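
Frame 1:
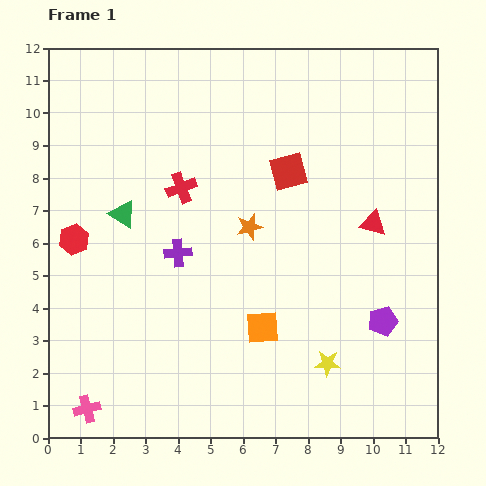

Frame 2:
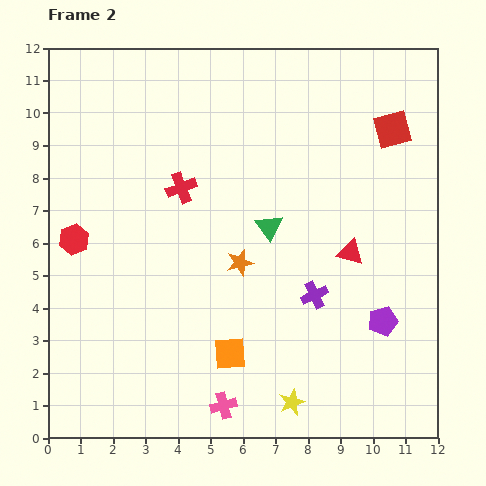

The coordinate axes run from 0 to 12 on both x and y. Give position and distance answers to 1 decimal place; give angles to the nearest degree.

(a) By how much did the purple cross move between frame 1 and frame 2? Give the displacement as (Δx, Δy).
(4.2, -1.3)

The purple cross was at (4.0, 5.7) in frame 1 and (8.2, 4.4) in frame 2.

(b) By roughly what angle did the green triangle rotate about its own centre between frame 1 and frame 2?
22° clockwise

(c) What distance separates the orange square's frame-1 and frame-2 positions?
1.3

The orange square moved from (6.6, 3.4) to (5.6, 2.6), a distance of √(1.0² + 0.8²) ≈ 1.3.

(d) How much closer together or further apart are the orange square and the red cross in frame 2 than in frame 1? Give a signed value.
+0.3

Distance in frame 1: 5.0. Distance in frame 2: 5.3.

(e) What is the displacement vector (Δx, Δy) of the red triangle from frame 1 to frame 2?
(-0.7, -0.9)

The red triangle was at (10.0, 6.6) in frame 1 and (9.3, 5.7) in frame 2.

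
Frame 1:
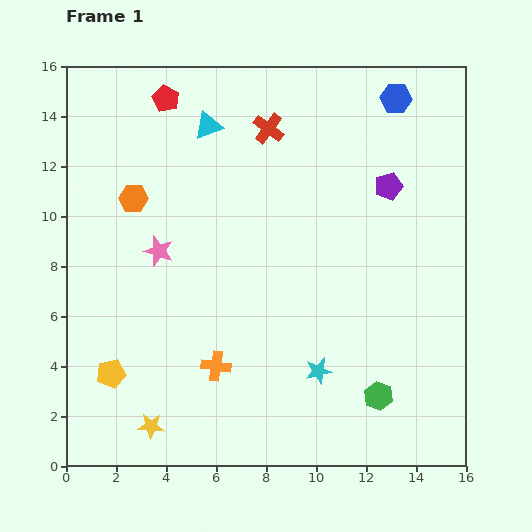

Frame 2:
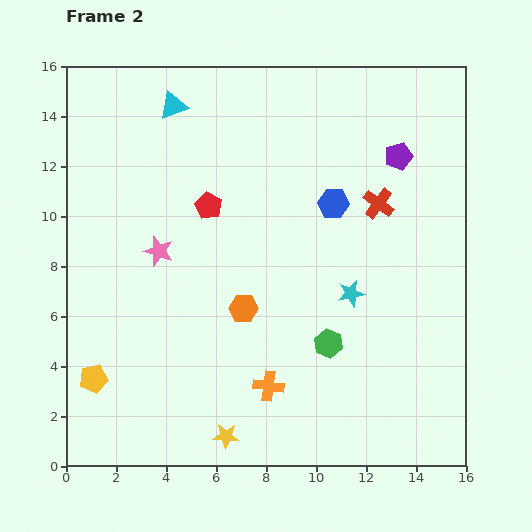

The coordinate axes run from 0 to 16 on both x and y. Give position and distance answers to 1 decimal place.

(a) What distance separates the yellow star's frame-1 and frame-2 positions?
3.0

The yellow star moved from (3.4, 1.6) to (6.4, 1.2), a distance of √(3.0² + 0.4²) ≈ 3.0.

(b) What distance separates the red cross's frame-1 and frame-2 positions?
5.3

The red cross moved from (8.1, 13.5) to (12.5, 10.5), a distance of √(4.4² + 3.0²) ≈ 5.3.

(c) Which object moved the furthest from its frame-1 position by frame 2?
the orange hexagon

(moved 6.2; next 5.3)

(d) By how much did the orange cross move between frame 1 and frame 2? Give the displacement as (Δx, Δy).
(2.1, -0.8)

The orange cross was at (6.0, 4.0) in frame 1 and (8.1, 3.2) in frame 2.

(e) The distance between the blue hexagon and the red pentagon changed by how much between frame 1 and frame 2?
-4.2

Distance in frame 1: 9.2. Distance in frame 2: 5.0.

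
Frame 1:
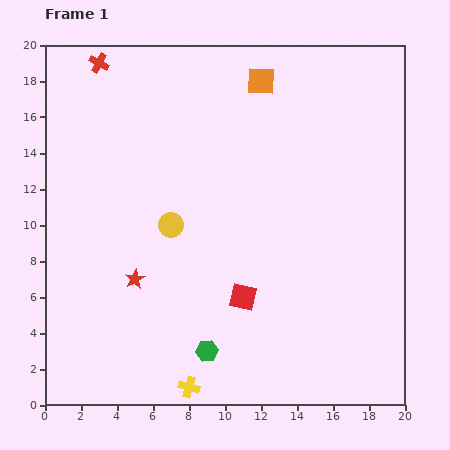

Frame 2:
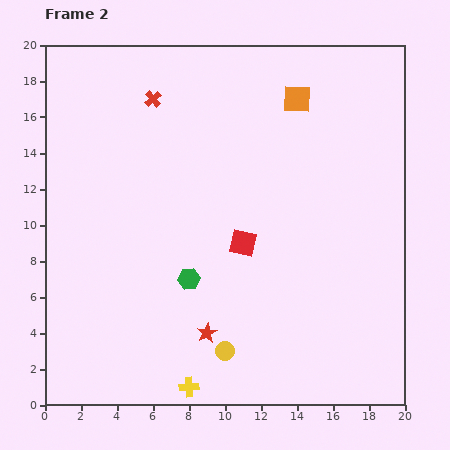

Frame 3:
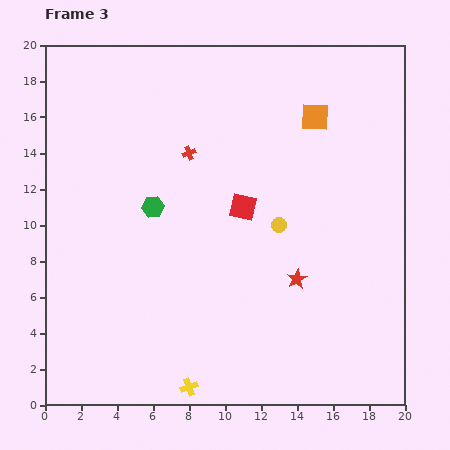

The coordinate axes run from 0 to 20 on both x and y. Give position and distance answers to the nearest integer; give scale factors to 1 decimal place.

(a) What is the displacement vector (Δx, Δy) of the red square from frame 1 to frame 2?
(0, 3)

The red square was at (11, 6) in frame 1 and (11, 9) in frame 2.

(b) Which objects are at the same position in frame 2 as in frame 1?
the yellow cross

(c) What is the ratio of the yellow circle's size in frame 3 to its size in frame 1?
0.6×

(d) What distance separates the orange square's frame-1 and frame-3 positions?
4

The orange square moved from (12, 18) to (15, 16), a distance of √(3² + 2²) ≈ 4.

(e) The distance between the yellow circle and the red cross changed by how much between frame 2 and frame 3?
-9

Distance in frame 2: 15. Distance in frame 3: 6.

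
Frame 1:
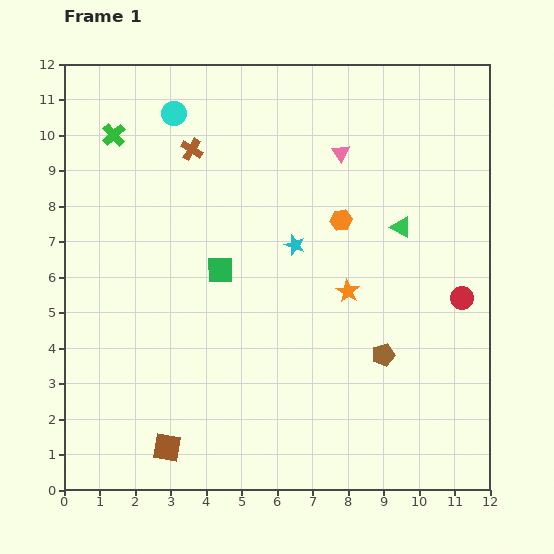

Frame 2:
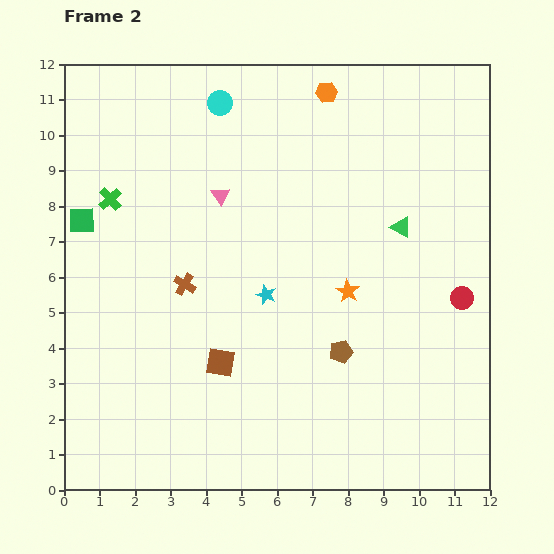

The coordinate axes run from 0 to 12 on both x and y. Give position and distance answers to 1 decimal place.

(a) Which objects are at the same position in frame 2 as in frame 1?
the green triangle, the orange star, the red circle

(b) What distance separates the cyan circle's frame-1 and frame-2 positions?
1.3

The cyan circle moved from (3.1, 10.6) to (4.4, 10.9), a distance of √(1.3² + 0.3²) ≈ 1.3.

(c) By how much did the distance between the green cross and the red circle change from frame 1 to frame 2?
-0.5

Distance in frame 1: 10.8. Distance in frame 2: 10.3.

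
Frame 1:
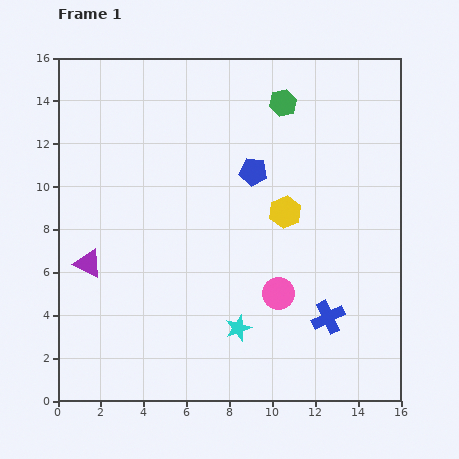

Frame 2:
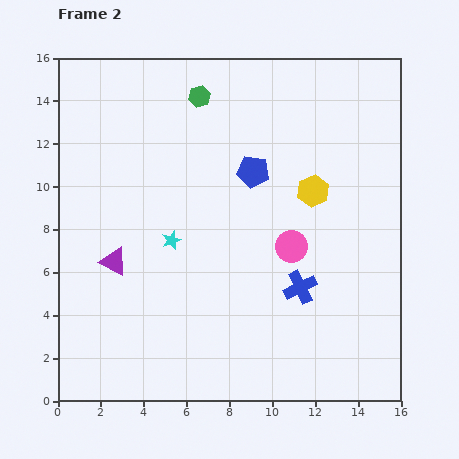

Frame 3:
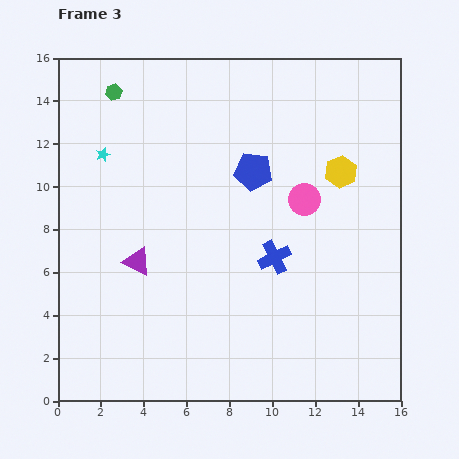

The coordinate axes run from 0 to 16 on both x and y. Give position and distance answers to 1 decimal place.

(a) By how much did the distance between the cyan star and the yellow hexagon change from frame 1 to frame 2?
+1.2

Distance in frame 1: 5.8. Distance in frame 2: 7.0.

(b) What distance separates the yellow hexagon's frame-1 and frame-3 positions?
3.2

The yellow hexagon moved from (10.6, 8.8) to (13.2, 10.7), a distance of √(2.6² + 1.9²) ≈ 3.2.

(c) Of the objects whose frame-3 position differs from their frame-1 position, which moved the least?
the purple triangle

(moved 2.3)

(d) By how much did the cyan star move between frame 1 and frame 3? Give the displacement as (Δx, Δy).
(-6.3, 8.1)

The cyan star was at (8.4, 3.4) in frame 1 and (2.1, 11.5) in frame 3.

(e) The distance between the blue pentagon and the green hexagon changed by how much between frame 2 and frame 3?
+3.2

Distance in frame 2: 4.3. Distance in frame 3: 7.5.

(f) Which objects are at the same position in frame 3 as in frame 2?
the blue pentagon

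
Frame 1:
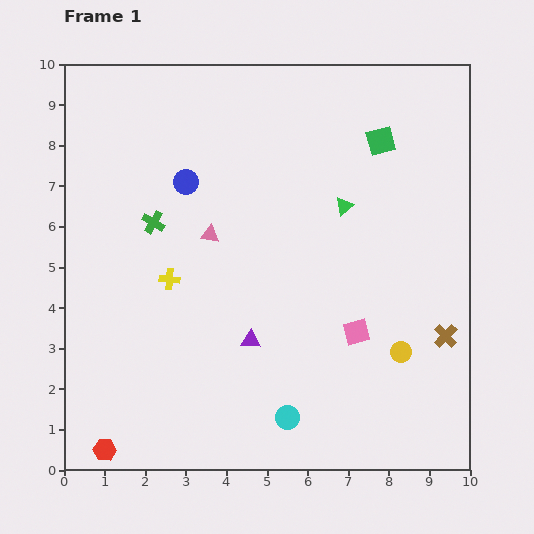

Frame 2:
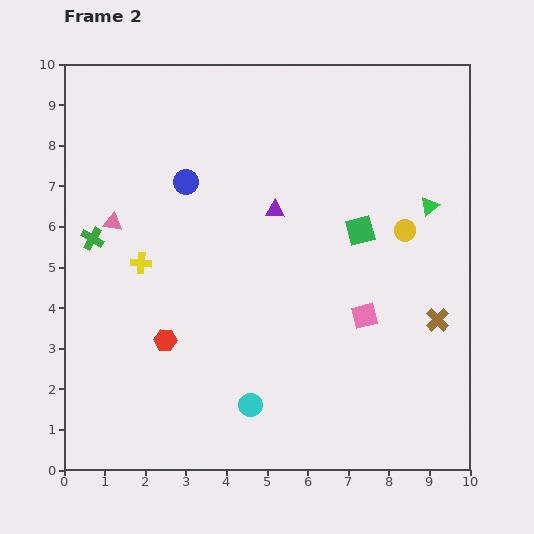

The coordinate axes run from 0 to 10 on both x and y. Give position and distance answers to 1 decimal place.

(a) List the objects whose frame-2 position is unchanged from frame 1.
the blue circle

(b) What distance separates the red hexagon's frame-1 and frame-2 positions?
3.1

The red hexagon moved from (1.0, 0.5) to (2.5, 3.2), a distance of √(1.5² + 2.7²) ≈ 3.1.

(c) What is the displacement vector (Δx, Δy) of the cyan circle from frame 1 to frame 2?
(-0.9, 0.3)

The cyan circle was at (5.5, 1.3) in frame 1 and (4.6, 1.6) in frame 2.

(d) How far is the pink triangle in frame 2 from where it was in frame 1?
2.4

The pink triangle moved from (3.6, 5.8) to (1.2, 6.1), a distance of √(2.4² + 0.3²) ≈ 2.4.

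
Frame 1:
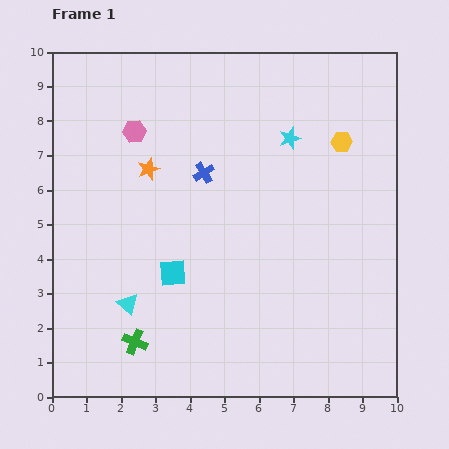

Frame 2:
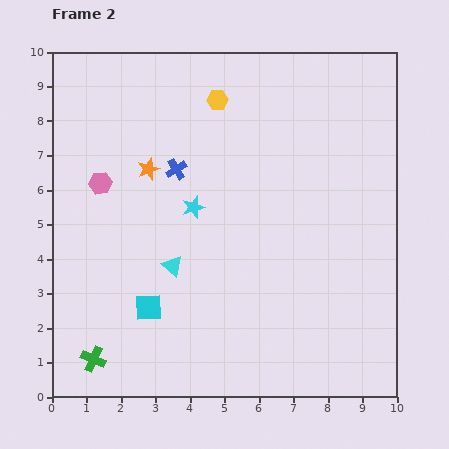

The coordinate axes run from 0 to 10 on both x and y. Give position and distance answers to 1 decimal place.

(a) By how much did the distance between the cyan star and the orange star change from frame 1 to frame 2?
-2.5

Distance in frame 1: 4.2. Distance in frame 2: 1.7.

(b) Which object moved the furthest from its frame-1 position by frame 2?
the yellow hexagon

(moved 3.8; next 3.4)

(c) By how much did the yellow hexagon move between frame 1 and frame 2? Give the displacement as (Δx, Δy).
(-3.6, 1.2)

The yellow hexagon was at (8.4, 7.4) in frame 1 and (4.8, 8.6) in frame 2.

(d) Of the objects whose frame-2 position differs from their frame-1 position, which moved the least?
the blue cross

(moved 0.8)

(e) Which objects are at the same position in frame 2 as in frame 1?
the orange star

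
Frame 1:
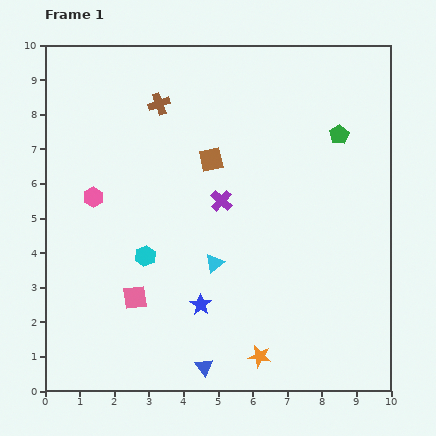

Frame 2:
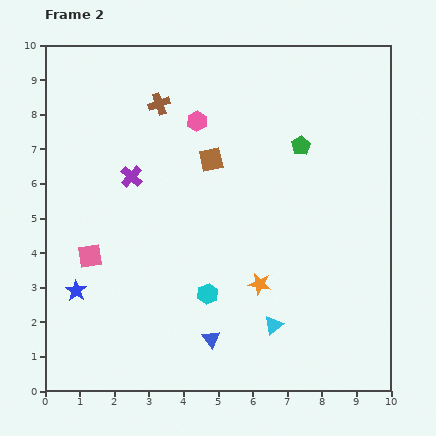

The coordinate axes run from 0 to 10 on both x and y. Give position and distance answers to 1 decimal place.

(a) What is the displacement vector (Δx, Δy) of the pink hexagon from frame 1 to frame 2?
(3.0, 2.2)

The pink hexagon was at (1.4, 5.6) in frame 1 and (4.4, 7.8) in frame 2.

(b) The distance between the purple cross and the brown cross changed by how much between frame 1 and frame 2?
-1.1

Distance in frame 1: 3.3. Distance in frame 2: 2.2.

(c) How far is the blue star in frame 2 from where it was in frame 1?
3.6

The blue star moved from (4.5, 2.5) to (0.9, 2.9), a distance of √(3.6² + 0.4²) ≈ 3.6.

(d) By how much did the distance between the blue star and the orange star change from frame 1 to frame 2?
+3.0

Distance in frame 1: 2.3. Distance in frame 2: 5.3.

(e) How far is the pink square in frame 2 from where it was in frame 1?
1.8

The pink square moved from (2.6, 2.7) to (1.3, 3.9), a distance of √(1.3² + 1.2²) ≈ 1.8.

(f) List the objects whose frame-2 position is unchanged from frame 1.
the brown square, the brown cross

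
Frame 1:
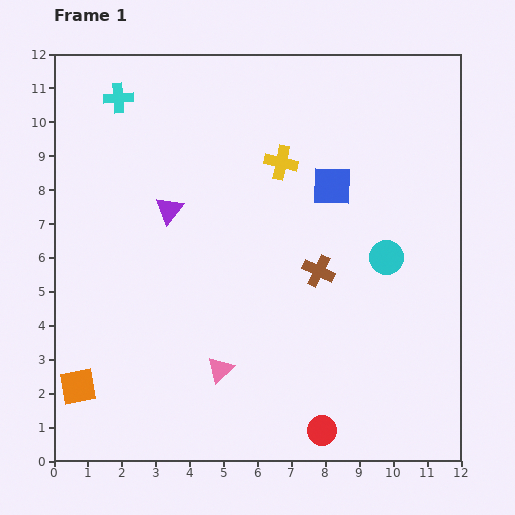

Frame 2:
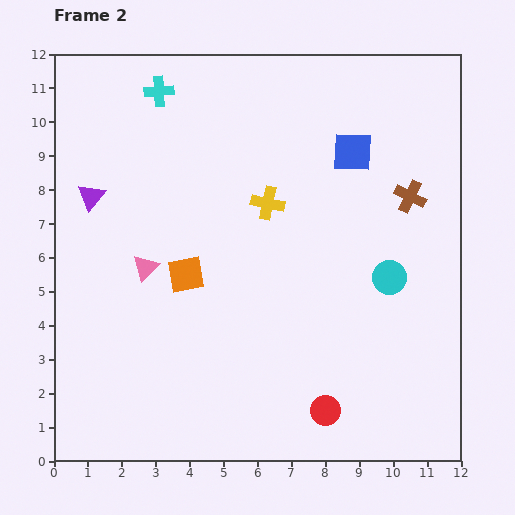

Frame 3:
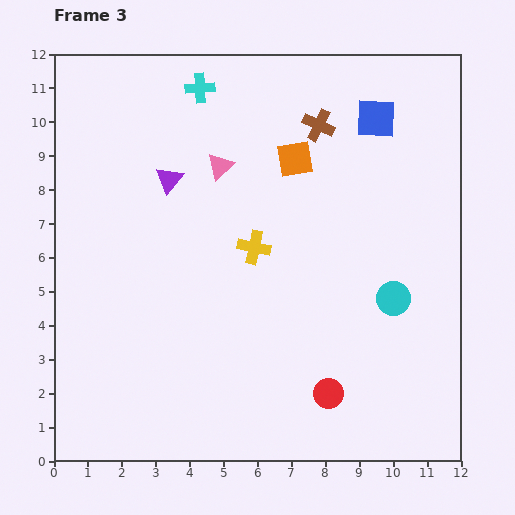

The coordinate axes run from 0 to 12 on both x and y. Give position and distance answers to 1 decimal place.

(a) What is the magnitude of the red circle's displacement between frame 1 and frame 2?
0.6

The red circle moved from (7.9, 0.9) to (8.0, 1.5), a distance of √(0.1² + 0.6²) ≈ 0.6.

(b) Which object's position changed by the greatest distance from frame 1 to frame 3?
the orange square

(moved 9.3; next 6.0)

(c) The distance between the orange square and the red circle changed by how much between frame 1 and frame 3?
-0.3

Distance in frame 1: 7.3. Distance in frame 3: 7.0.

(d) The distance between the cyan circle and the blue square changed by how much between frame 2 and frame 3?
+1.4

Distance in frame 2: 3.9. Distance in frame 3: 5.3.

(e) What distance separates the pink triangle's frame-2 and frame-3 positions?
3.7

The pink triangle moved from (2.7, 5.7) to (4.9, 8.7), a distance of √(2.2² + 3.0²) ≈ 3.7.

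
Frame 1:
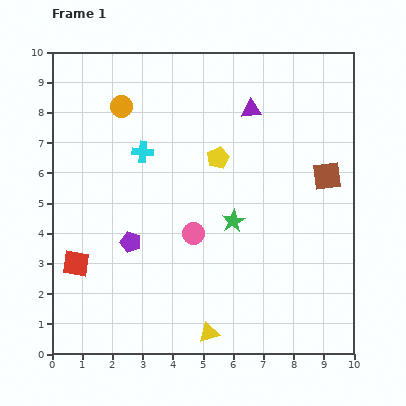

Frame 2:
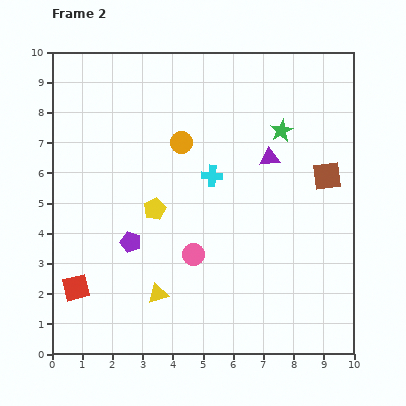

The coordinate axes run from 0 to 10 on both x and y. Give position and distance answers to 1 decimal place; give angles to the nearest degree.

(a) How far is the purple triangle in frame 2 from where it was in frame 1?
1.7

The purple triangle moved from (6.6, 8.1) to (7.2, 6.5), a distance of √(0.6² + 1.6²) ≈ 1.7.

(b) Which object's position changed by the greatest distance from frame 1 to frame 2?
the green star

(moved 3.4; next 2.7)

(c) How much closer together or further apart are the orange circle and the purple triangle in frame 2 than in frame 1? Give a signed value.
-1.4

Distance in frame 1: 4.3. Distance in frame 2: 2.9.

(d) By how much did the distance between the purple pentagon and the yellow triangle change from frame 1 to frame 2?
-2.1

Distance in frame 1: 4.0. Distance in frame 2: 1.9.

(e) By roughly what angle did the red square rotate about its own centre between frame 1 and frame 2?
22° counter-clockwise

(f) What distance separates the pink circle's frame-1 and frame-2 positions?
0.7

The pink circle moved from (4.7, 4.0) to (4.7, 3.3), a distance of √(0.0² + 0.7²) ≈ 0.7.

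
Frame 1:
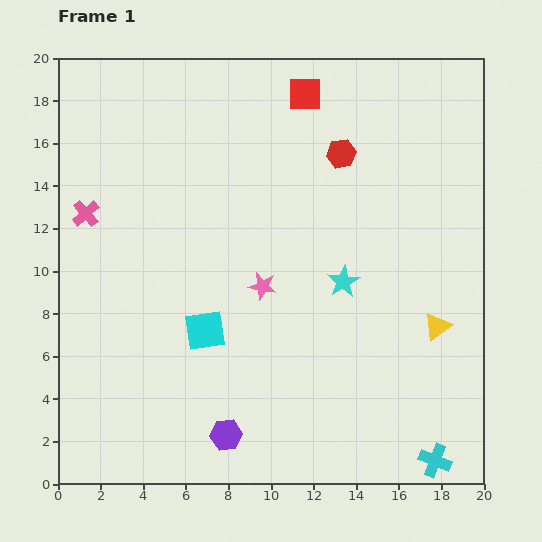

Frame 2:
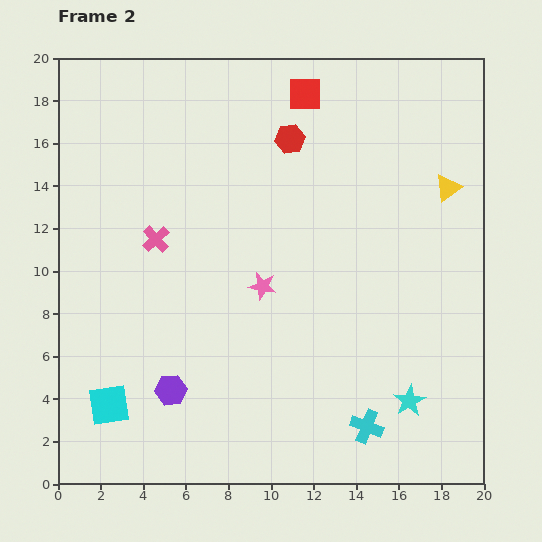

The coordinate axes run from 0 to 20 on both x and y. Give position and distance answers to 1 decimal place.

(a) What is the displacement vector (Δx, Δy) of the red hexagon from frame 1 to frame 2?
(-2.4, 0.7)

The red hexagon was at (13.3, 15.5) in frame 1 and (10.9, 16.2) in frame 2.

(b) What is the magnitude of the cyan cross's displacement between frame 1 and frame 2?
3.6

The cyan cross moved from (17.7, 1.1) to (14.5, 2.7), a distance of √(3.2² + 1.6²) ≈ 3.6.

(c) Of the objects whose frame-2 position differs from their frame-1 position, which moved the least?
the red hexagon

(moved 2.5)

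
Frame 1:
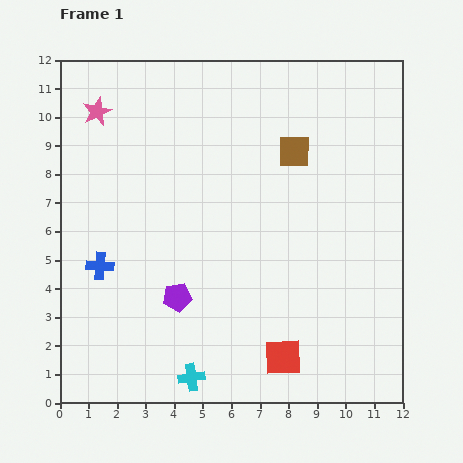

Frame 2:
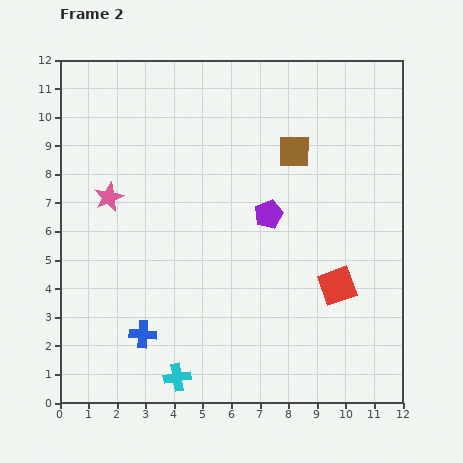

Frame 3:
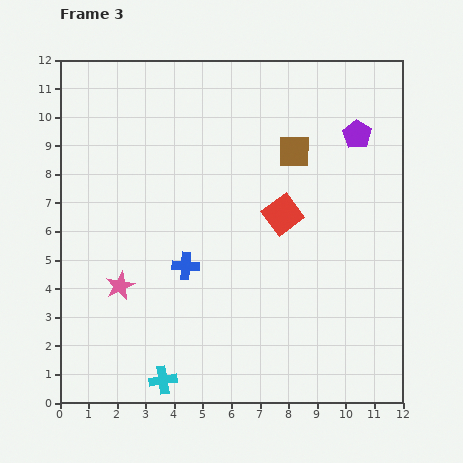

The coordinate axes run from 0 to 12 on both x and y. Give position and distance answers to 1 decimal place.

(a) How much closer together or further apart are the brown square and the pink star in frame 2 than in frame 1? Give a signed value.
-0.3

Distance in frame 1: 7.0. Distance in frame 2: 6.7.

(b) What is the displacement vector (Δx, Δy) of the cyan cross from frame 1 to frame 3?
(-1.0, -0.1)

The cyan cross was at (4.6, 0.9) in frame 1 and (3.6, 0.8) in frame 3.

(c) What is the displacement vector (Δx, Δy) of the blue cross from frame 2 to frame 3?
(1.5, 2.4)

The blue cross was at (2.9, 2.4) in frame 2 and (4.4, 4.8) in frame 3.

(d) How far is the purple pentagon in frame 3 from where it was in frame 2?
4.2

The purple pentagon moved from (7.3, 6.6) to (10.4, 9.4), a distance of √(3.1² + 2.8²) ≈ 4.2.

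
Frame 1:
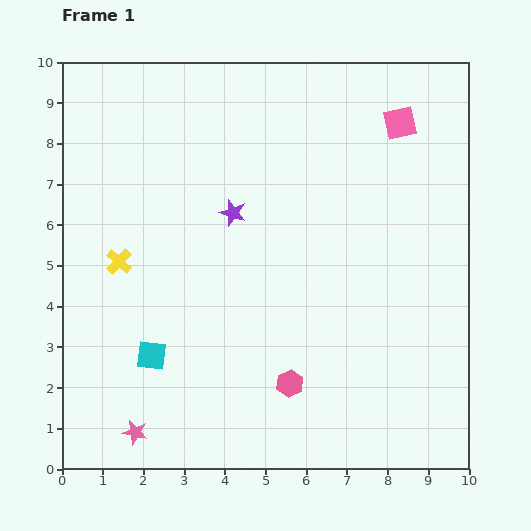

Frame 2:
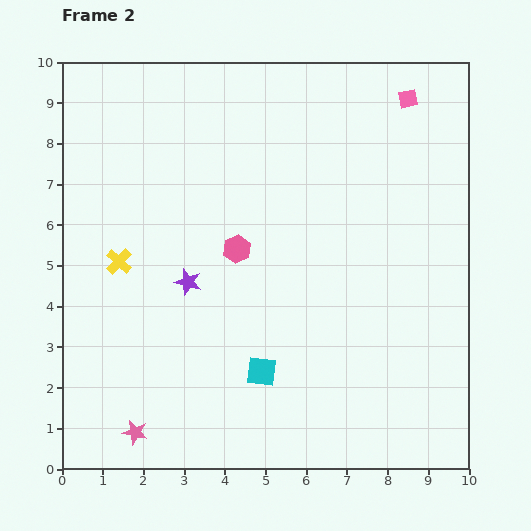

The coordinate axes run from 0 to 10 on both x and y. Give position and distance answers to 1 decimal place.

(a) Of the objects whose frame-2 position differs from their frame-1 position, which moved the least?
the pink square

(moved 0.6)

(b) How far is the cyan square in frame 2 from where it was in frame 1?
2.7

The cyan square moved from (2.2, 2.8) to (4.9, 2.4), a distance of √(2.7² + 0.4²) ≈ 2.7.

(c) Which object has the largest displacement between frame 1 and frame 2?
the pink hexagon

(moved 3.5; next 2.7)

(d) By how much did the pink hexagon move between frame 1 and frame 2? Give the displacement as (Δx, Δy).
(-1.3, 3.3)

The pink hexagon was at (5.6, 2.1) in frame 1 and (4.3, 5.4) in frame 2.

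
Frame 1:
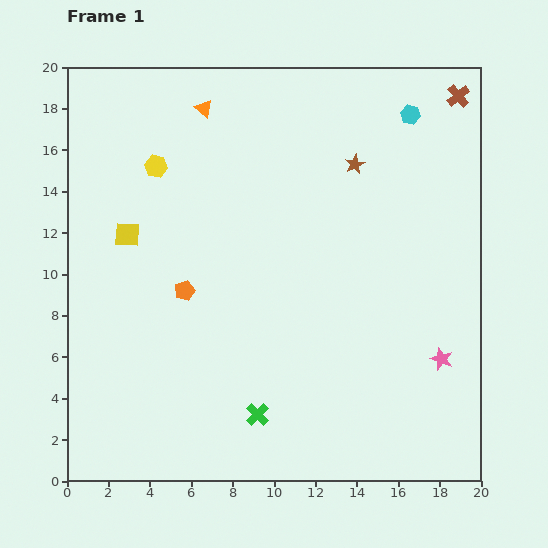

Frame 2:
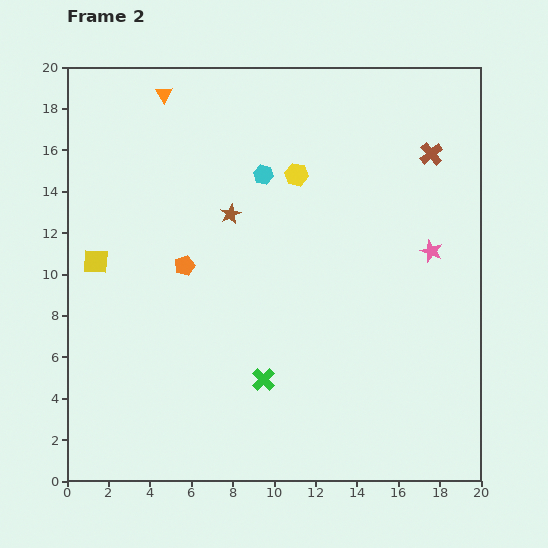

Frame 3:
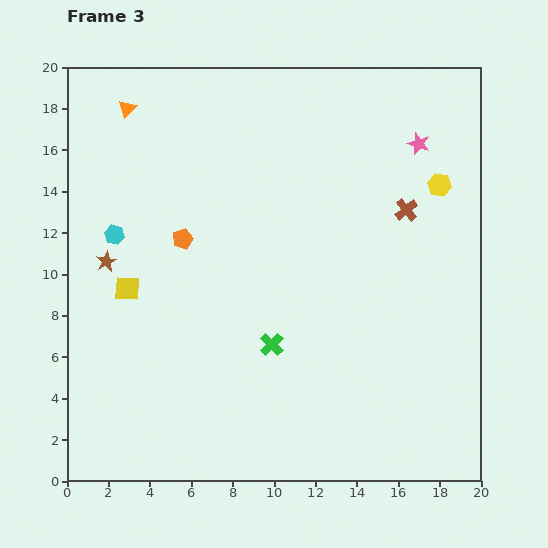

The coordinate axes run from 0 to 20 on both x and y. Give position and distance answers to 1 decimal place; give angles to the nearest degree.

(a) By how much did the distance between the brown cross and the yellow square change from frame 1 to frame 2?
-0.3

Distance in frame 1: 17.3. Distance in frame 2: 17.0.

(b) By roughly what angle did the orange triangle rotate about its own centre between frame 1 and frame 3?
36° clockwise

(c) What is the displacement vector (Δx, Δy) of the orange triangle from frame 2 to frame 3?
(-1.8, -0.7)

The orange triangle was at (4.7, 18.7) in frame 2 and (2.9, 18.0) in frame 3.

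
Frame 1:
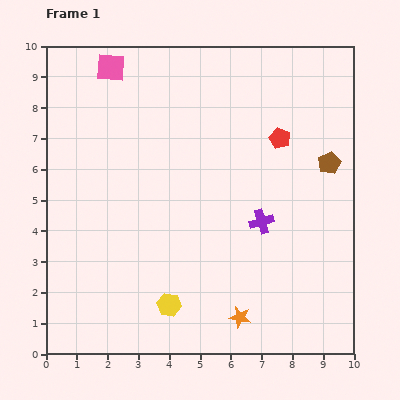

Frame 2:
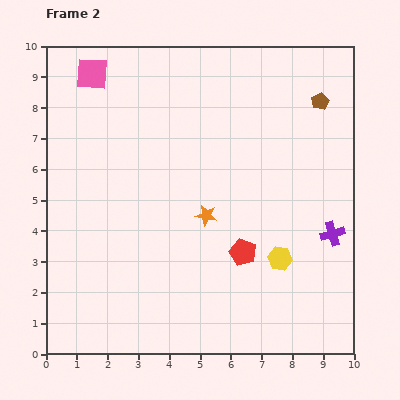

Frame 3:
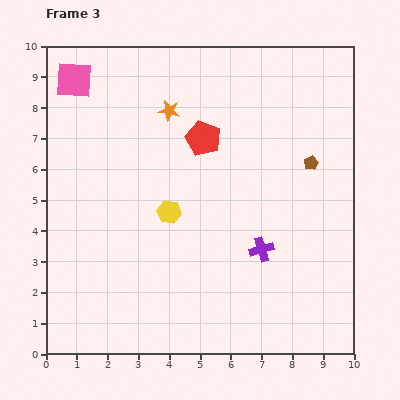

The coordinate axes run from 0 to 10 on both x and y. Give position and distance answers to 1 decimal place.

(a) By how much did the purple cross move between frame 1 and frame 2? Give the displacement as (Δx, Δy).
(2.3, -0.4)

The purple cross was at (7.0, 4.3) in frame 1 and (9.3, 3.9) in frame 2.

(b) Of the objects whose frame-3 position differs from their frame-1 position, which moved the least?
the brown pentagon

(moved 0.6)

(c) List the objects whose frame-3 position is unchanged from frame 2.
none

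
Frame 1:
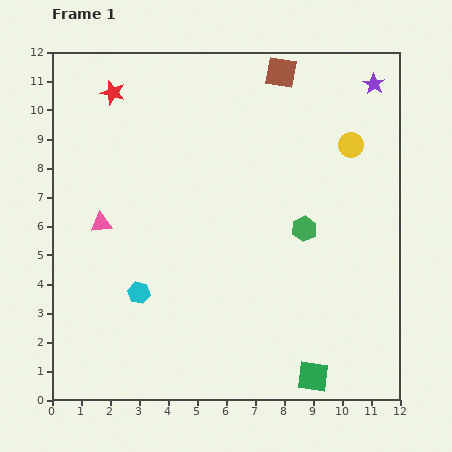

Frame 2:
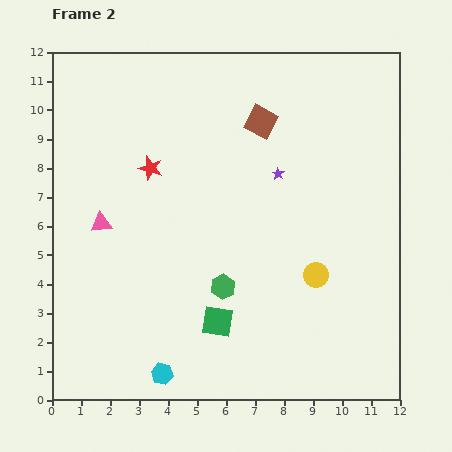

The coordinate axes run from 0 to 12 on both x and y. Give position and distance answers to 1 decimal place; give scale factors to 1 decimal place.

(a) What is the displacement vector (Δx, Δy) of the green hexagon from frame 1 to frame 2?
(-2.8, -2.0)

The green hexagon was at (8.7, 5.9) in frame 1 and (5.9, 3.9) in frame 2.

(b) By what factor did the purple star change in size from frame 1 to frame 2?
0.6×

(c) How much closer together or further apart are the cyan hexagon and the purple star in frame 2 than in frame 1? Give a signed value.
-2.8

Distance in frame 1: 10.8. Distance in frame 2: 8.0.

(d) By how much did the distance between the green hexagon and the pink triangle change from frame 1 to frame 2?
-2.3

Distance in frame 1: 7.0. Distance in frame 2: 4.7.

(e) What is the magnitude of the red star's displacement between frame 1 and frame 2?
2.9

The red star moved from (2.1, 10.6) to (3.4, 8.0), a distance of √(1.3² + 2.6²) ≈ 2.9.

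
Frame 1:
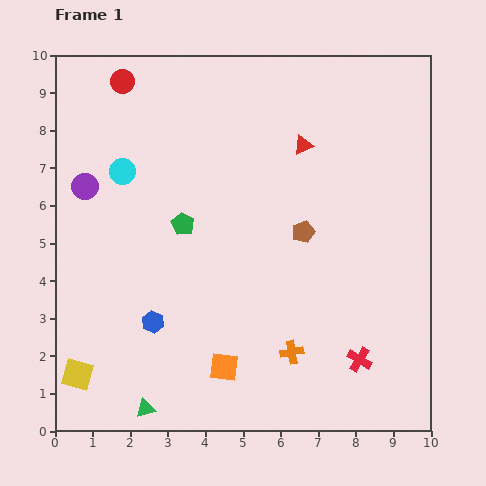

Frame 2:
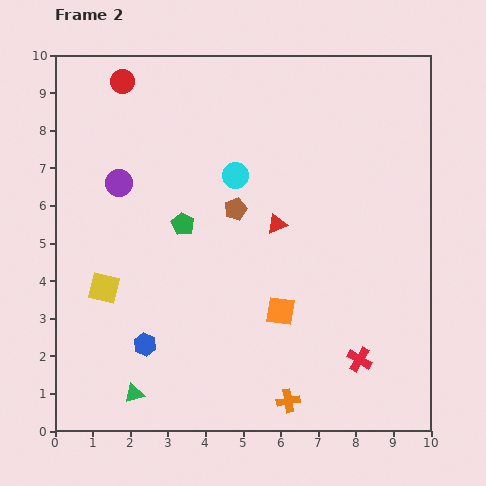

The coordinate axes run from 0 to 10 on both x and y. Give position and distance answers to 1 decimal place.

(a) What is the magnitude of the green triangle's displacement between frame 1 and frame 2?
0.5

The green triangle moved from (2.4, 0.6) to (2.1, 1.0), a distance of √(0.3² + 0.4²) ≈ 0.5.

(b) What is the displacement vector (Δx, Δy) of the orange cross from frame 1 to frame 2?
(-0.1, -1.3)

The orange cross was at (6.3, 2.1) in frame 1 and (6.2, 0.8) in frame 2.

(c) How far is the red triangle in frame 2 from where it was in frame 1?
2.2

The red triangle moved from (6.6, 7.6) to (5.9, 5.5), a distance of √(0.7² + 2.1²) ≈ 2.2.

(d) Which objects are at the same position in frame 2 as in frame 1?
the red circle, the red cross, the green pentagon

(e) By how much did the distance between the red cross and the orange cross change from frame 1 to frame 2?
+0.4

Distance in frame 1: 1.8. Distance in frame 2: 2.2.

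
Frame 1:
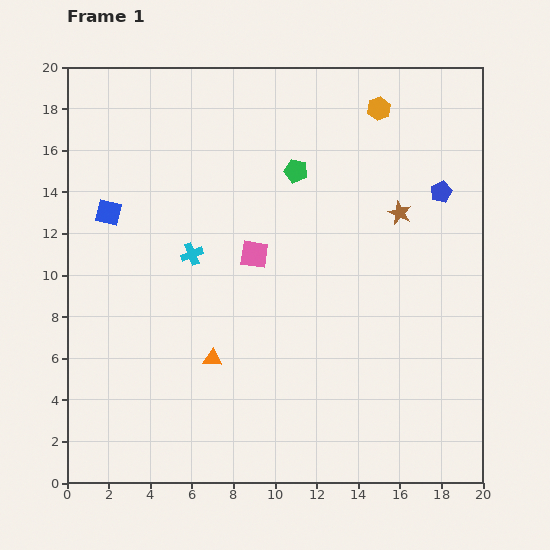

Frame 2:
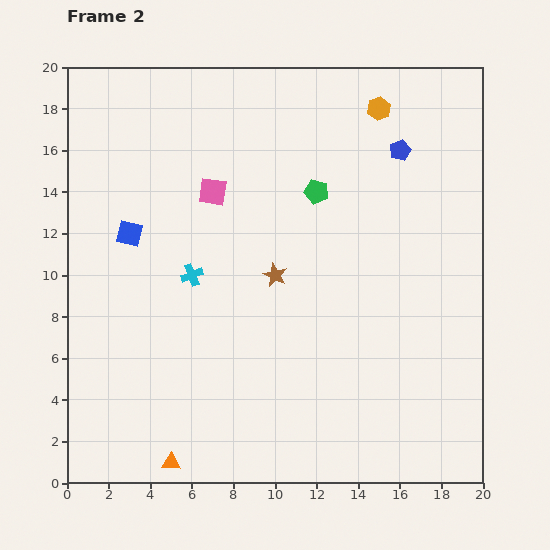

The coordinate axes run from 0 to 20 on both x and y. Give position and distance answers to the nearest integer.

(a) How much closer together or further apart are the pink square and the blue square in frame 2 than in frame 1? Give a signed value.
-3

Distance in frame 1: 7. Distance in frame 2: 4.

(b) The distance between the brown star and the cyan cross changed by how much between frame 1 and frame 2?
-6

Distance in frame 1: 10. Distance in frame 2: 4.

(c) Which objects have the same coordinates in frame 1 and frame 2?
the orange hexagon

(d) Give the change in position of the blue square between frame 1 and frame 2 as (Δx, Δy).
(1, -1)

The blue square was at (2, 13) in frame 1 and (3, 12) in frame 2.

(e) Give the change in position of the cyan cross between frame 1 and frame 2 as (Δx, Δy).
(0, -1)

The cyan cross was at (6, 11) in frame 1 and (6, 10) in frame 2.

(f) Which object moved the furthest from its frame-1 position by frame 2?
the brown star

(moved 7; next 5)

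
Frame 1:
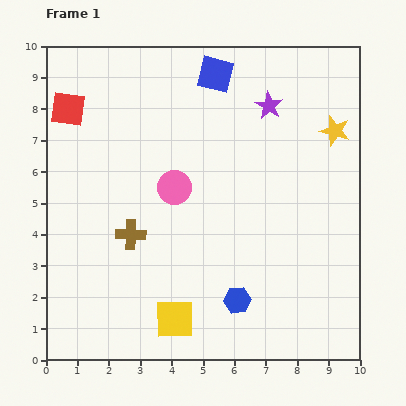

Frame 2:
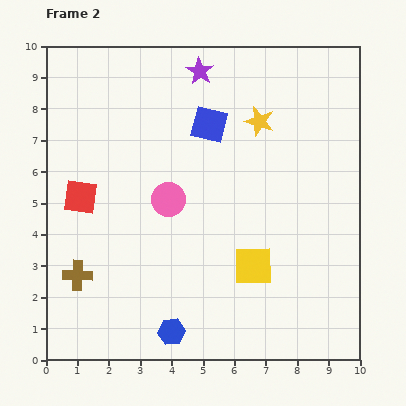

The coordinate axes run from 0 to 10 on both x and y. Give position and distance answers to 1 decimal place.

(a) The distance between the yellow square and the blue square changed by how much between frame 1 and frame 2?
-3.2

Distance in frame 1: 7.9. Distance in frame 2: 4.7.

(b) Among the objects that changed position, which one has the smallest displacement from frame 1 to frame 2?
the pink circle

(moved 0.4)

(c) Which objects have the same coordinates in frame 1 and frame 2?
none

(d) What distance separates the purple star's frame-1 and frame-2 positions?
2.5

The purple star moved from (7.1, 8.1) to (4.9, 9.2), a distance of √(2.2² + 1.1²) ≈ 2.5.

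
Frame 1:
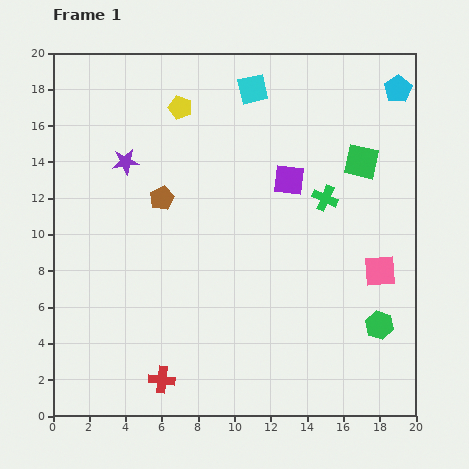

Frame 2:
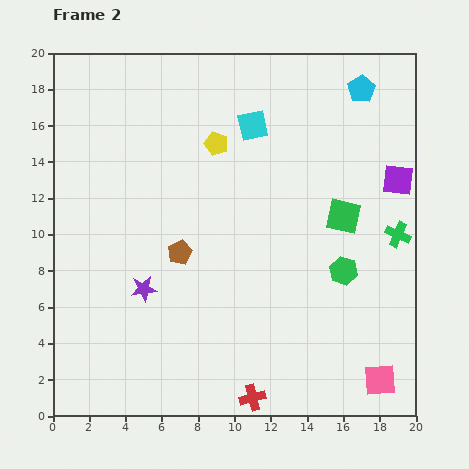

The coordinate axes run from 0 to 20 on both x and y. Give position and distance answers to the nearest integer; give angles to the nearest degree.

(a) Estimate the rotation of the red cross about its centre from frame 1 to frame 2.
20° counter-clockwise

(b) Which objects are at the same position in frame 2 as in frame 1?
none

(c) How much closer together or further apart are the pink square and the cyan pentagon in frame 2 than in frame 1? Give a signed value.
+6

Distance in frame 1: 10. Distance in frame 2: 16.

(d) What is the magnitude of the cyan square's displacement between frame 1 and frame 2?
2

The cyan square moved from (11, 18) to (11, 16), a distance of √(0² + 2²) ≈ 2.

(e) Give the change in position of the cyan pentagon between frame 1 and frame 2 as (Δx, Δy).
(-2, 0)

The cyan pentagon was at (19, 18) in frame 1 and (17, 18) in frame 2.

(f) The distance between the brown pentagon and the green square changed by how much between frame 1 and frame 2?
-2

Distance in frame 1: 11. Distance in frame 2: 9.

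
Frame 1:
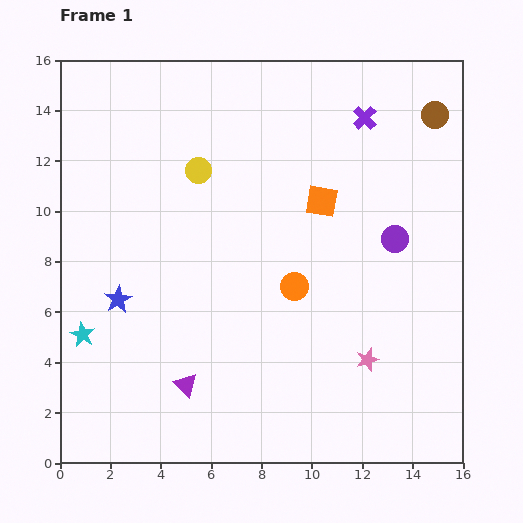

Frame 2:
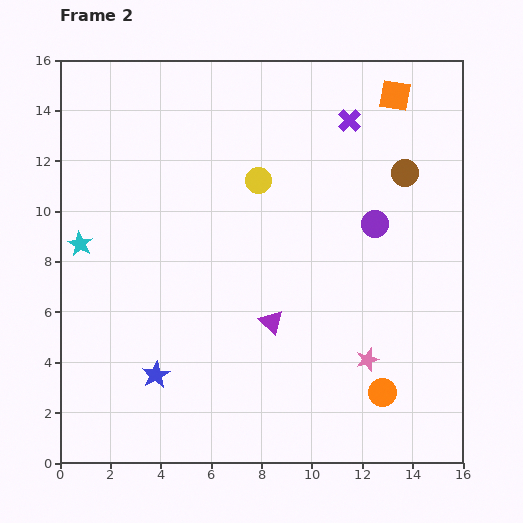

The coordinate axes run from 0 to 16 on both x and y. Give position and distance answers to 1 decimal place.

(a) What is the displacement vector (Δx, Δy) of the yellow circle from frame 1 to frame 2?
(2.4, -0.4)

The yellow circle was at (5.5, 11.6) in frame 1 and (7.9, 11.2) in frame 2.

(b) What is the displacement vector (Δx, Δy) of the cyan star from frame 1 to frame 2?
(-0.1, 3.6)

The cyan star was at (0.9, 5.1) in frame 1 and (0.8, 8.7) in frame 2.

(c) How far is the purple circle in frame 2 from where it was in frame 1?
1.0

The purple circle moved from (13.3, 8.9) to (12.5, 9.5), a distance of √(0.8² + 0.6²) ≈ 1.0.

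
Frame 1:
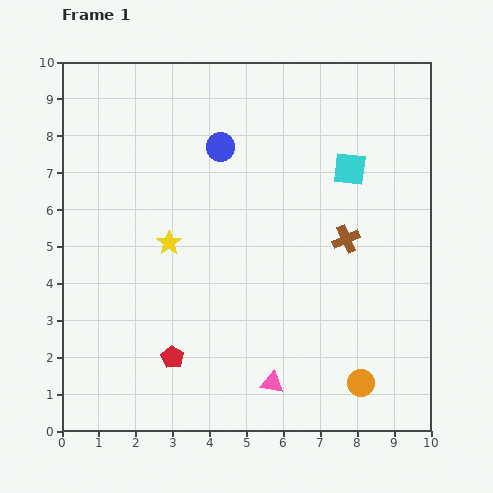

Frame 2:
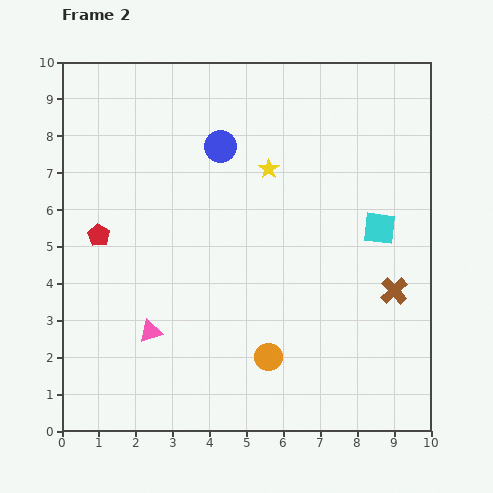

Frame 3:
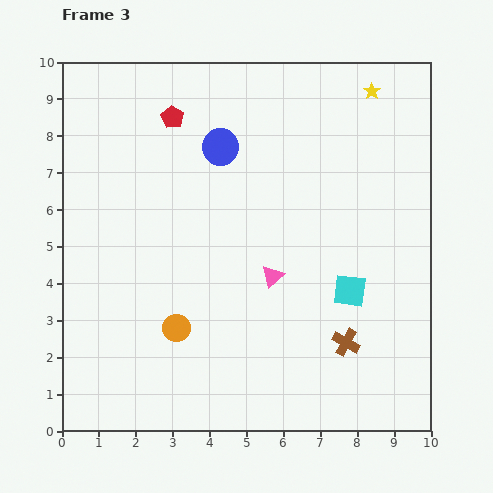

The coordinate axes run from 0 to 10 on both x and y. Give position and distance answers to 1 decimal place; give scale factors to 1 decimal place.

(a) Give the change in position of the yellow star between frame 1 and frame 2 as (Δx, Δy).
(2.7, 2.0)

The yellow star was at (2.9, 5.1) in frame 1 and (5.6, 7.1) in frame 2.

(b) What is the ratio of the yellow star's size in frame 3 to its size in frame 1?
0.7×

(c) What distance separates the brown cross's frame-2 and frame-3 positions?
1.9

The brown cross moved from (9.0, 3.8) to (7.7, 2.4), a distance of √(1.3² + 1.4²) ≈ 1.9.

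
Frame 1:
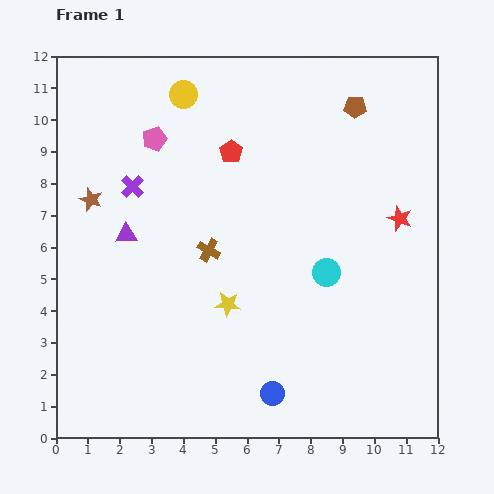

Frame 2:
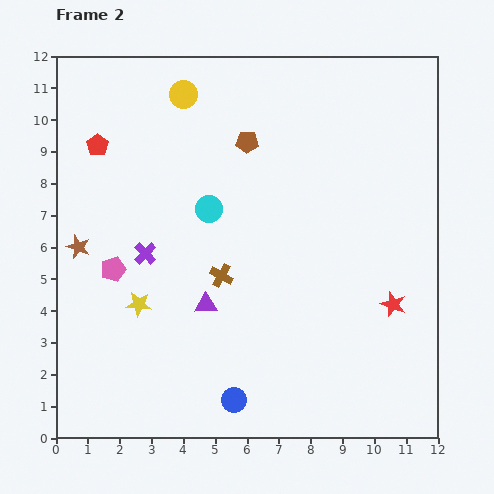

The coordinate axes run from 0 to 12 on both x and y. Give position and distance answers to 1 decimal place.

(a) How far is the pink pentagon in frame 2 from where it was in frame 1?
4.3

The pink pentagon moved from (3.1, 9.4) to (1.8, 5.3), a distance of √(1.3² + 4.1²) ≈ 4.3.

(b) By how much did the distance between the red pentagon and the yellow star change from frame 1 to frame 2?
+0.4

Distance in frame 1: 4.8. Distance in frame 2: 5.2.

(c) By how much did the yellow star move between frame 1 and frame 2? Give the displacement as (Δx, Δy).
(-2.8, 0.0)

The yellow star was at (5.4, 4.2) in frame 1 and (2.6, 4.2) in frame 2.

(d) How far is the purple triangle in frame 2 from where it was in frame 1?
3.3

The purple triangle moved from (2.2, 6.4) to (4.7, 4.2), a distance of √(2.5² + 2.2²) ≈ 3.3.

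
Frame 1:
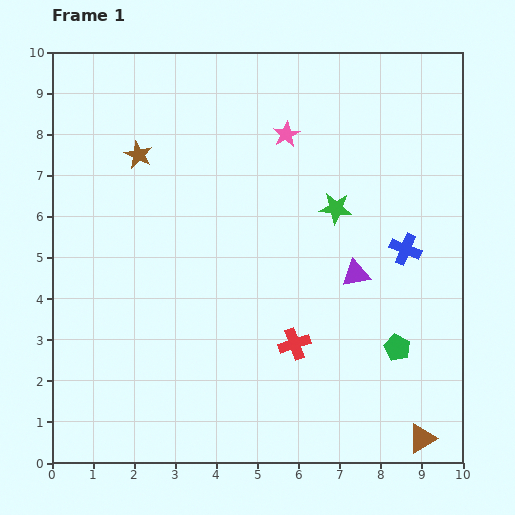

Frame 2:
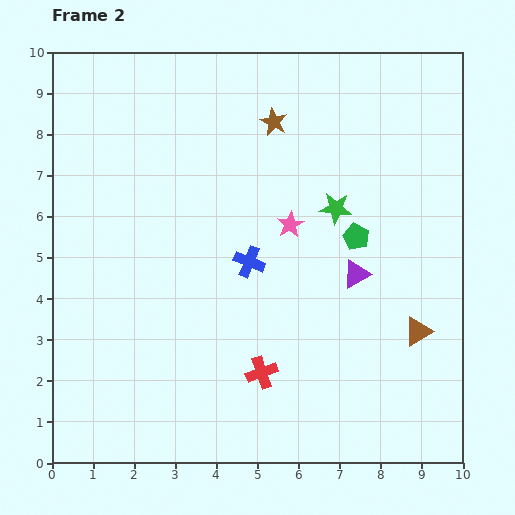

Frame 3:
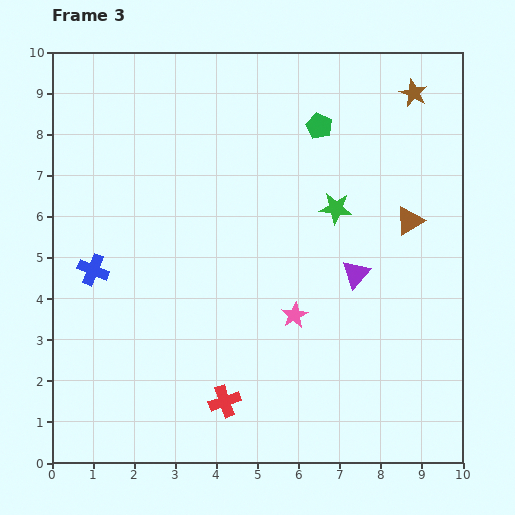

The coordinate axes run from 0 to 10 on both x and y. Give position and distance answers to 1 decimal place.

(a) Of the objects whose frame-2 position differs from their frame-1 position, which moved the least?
the red cross

(moved 1.1)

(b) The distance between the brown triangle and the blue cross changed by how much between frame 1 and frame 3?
+3.2

Distance in frame 1: 4.6. Distance in frame 3: 7.8.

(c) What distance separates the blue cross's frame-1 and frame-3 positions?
7.6

The blue cross moved from (8.6, 5.2) to (1.0, 4.7), a distance of √(7.6² + 0.5²) ≈ 7.6.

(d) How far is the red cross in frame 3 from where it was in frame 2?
1.1

The red cross moved from (5.1, 2.2) to (4.2, 1.5), a distance of √(0.9² + 0.7²) ≈ 1.1.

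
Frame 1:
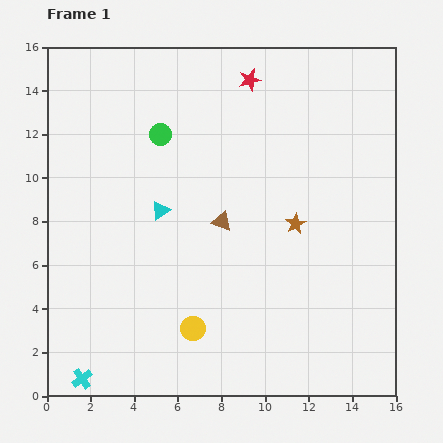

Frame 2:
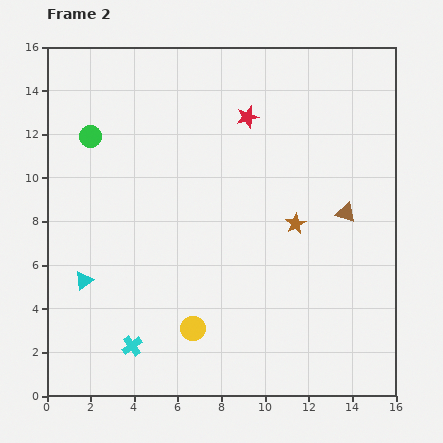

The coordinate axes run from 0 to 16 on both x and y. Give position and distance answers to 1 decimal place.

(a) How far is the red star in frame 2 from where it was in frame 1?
1.7

The red star moved from (9.3, 14.5) to (9.2, 12.8), a distance of √(0.1² + 1.7²) ≈ 1.7.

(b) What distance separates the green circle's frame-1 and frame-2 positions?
3.2

The green circle moved from (5.2, 12.0) to (2.0, 11.9), a distance of √(3.2² + 0.1²) ≈ 3.2.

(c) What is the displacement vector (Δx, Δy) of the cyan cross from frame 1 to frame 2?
(2.3, 1.5)

The cyan cross was at (1.6, 0.8) in frame 1 and (3.9, 2.3) in frame 2.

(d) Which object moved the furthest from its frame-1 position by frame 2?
the brown triangle

(moved 5.7; next 4.7)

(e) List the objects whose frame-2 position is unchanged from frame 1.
the brown star, the yellow circle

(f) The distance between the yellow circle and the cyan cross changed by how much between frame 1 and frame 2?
-2.7

Distance in frame 1: 5.6. Distance in frame 2: 2.9.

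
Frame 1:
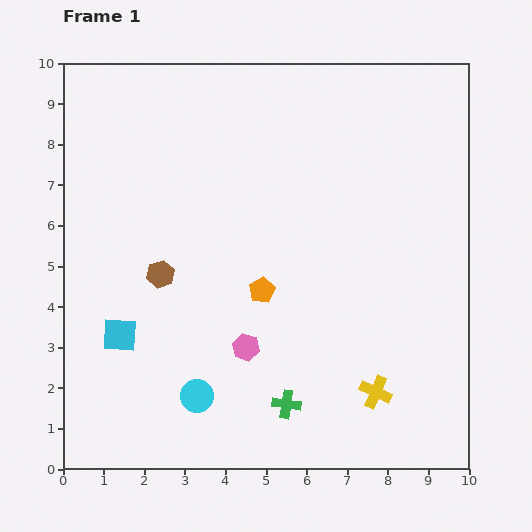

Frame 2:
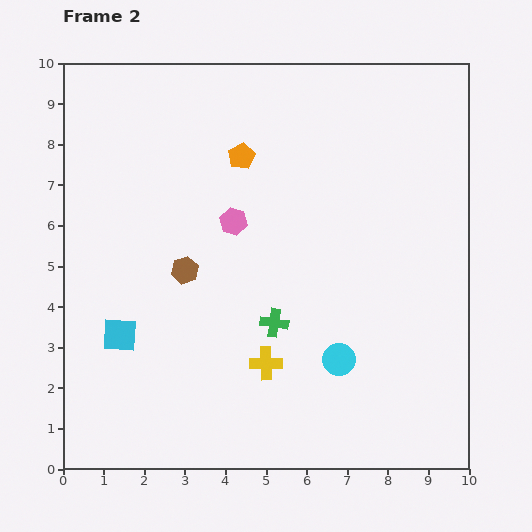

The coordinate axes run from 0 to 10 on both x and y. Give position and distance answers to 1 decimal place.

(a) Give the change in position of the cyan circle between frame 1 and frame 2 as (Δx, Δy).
(3.5, 0.9)

The cyan circle was at (3.3, 1.8) in frame 1 and (6.8, 2.7) in frame 2.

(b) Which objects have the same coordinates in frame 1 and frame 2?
the cyan square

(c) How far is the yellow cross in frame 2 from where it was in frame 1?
2.8

The yellow cross moved from (7.7, 1.9) to (5.0, 2.6), a distance of √(2.7² + 0.7²) ≈ 2.8.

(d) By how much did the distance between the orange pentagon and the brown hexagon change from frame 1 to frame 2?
+0.6

Distance in frame 1: 2.5. Distance in frame 2: 3.1.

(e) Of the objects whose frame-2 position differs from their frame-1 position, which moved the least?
the brown hexagon

(moved 0.6)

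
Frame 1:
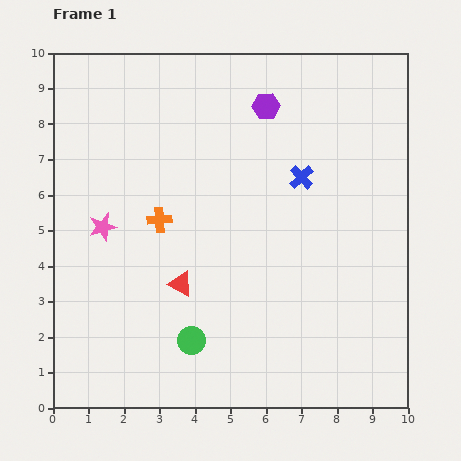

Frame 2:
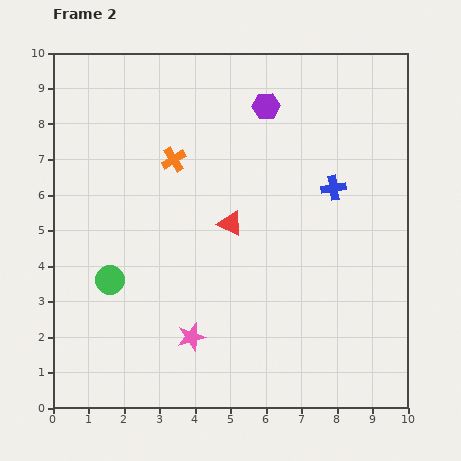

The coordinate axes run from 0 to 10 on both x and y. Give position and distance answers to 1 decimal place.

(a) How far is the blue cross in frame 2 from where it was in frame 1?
0.9

The blue cross moved from (7.0, 6.5) to (7.9, 6.2), a distance of √(0.9² + 0.3²) ≈ 0.9.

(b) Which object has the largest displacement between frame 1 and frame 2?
the pink star

(moved 4.0; next 2.9)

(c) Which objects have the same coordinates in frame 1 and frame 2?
the purple hexagon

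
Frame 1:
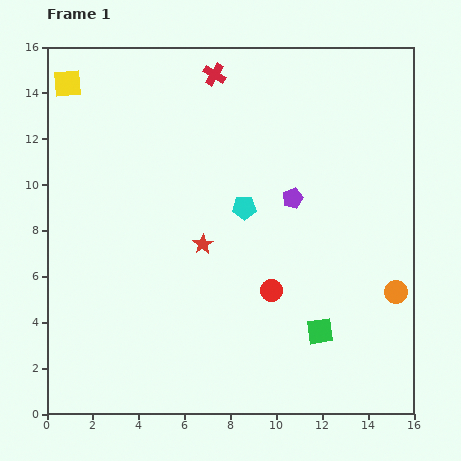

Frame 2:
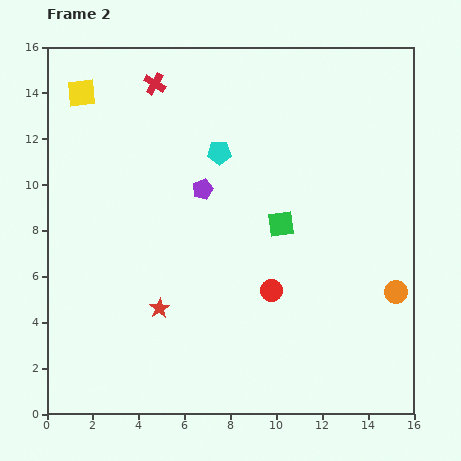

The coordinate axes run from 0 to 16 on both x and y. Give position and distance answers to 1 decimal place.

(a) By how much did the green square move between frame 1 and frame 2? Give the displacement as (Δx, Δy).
(-1.7, 4.7)

The green square was at (11.9, 3.6) in frame 1 and (10.2, 8.3) in frame 2.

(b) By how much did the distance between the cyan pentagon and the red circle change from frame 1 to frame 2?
+2.6

Distance in frame 1: 3.8. Distance in frame 2: 6.4.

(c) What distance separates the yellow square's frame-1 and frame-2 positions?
0.7

The yellow square moved from (0.9, 14.4) to (1.5, 14.0), a distance of √(0.6² + 0.4²) ≈ 0.7.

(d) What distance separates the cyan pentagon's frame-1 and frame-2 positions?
2.6

The cyan pentagon moved from (8.6, 9.0) to (7.5, 11.4), a distance of √(1.1² + 2.4²) ≈ 2.6.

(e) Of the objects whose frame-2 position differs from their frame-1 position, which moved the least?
the yellow square

(moved 0.7)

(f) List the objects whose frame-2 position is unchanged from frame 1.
the red circle, the orange circle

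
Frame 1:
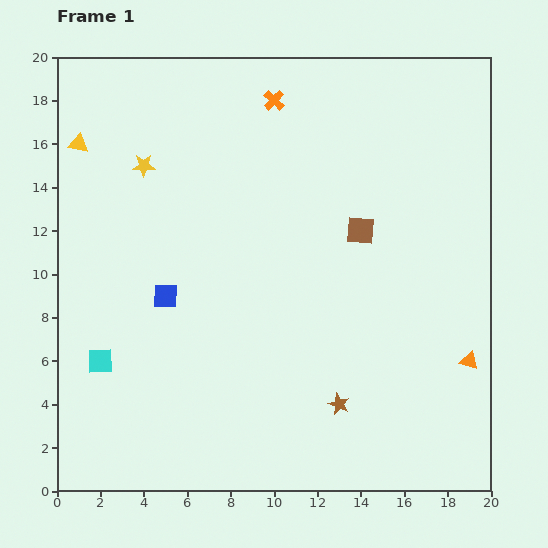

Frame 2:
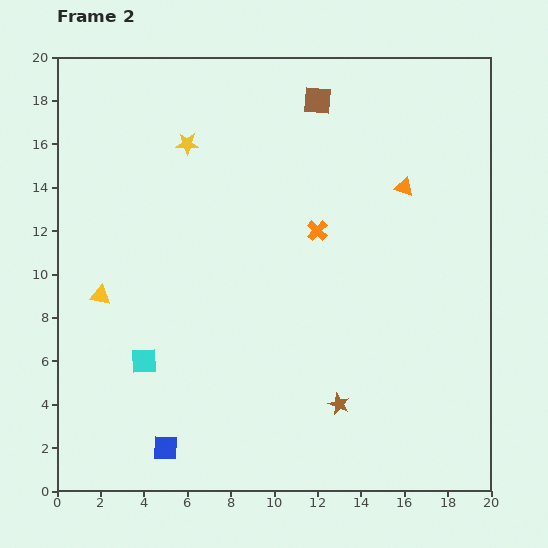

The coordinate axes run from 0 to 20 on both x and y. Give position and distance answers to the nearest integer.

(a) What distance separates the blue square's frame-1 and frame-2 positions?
7

The blue square moved from (5, 9) to (5, 2), a distance of √(0² + 7²) ≈ 7.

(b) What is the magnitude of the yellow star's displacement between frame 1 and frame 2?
2

The yellow star moved from (4, 15) to (6, 16), a distance of √(2² + 1²) ≈ 2.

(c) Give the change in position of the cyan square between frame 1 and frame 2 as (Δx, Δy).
(2, 0)

The cyan square was at (2, 6) in frame 1 and (4, 6) in frame 2.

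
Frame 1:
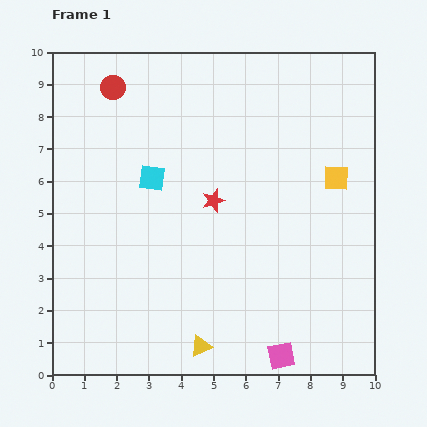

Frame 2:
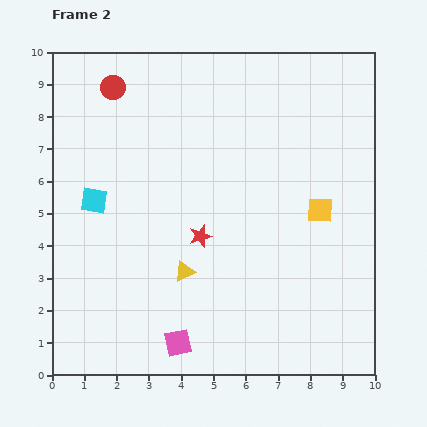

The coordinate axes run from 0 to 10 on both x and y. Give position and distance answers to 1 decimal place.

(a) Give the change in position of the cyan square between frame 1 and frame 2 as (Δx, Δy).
(-1.8, -0.7)

The cyan square was at (3.1, 6.1) in frame 1 and (1.3, 5.4) in frame 2.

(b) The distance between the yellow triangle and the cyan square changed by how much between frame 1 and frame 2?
-1.8

Distance in frame 1: 5.4. Distance in frame 2: 3.6.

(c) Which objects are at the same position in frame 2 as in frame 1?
the red circle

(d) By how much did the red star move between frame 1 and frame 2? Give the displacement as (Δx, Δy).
(-0.4, -1.1)

The red star was at (5.0, 5.4) in frame 1 and (4.6, 4.3) in frame 2.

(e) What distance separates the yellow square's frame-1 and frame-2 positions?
1.1

The yellow square moved from (8.8, 6.1) to (8.3, 5.1), a distance of √(0.5² + 1.0²) ≈ 1.1.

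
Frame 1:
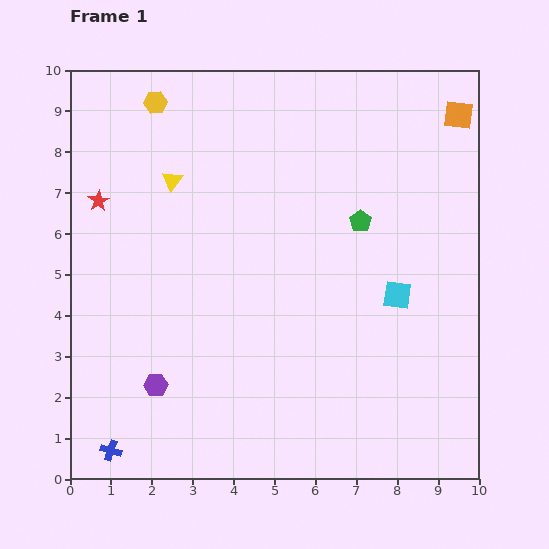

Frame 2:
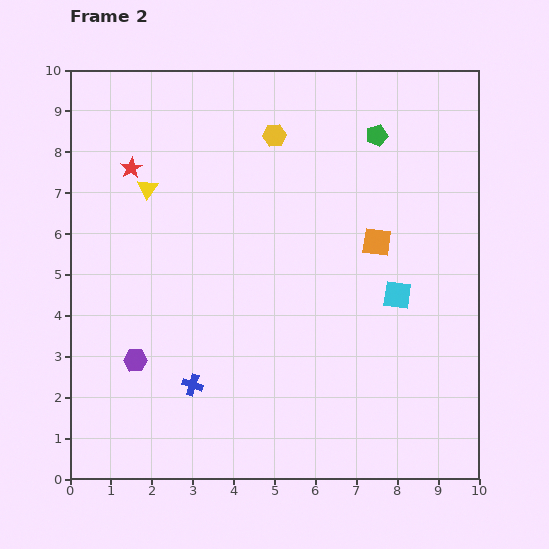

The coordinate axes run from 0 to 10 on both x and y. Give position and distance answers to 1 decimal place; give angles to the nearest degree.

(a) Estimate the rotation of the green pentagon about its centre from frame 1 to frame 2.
20° clockwise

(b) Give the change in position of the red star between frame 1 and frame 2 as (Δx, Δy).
(0.8, 0.8)

The red star was at (0.7, 6.8) in frame 1 and (1.5, 7.6) in frame 2.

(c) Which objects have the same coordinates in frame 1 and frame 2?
the cyan square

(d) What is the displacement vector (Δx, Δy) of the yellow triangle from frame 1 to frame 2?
(-0.6, -0.2)

The yellow triangle was at (2.5, 7.3) in frame 1 and (1.9, 7.1) in frame 2.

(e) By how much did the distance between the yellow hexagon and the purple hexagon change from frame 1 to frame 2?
-0.4

Distance in frame 1: 6.9. Distance in frame 2: 6.5.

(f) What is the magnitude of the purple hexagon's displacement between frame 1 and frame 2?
0.8

The purple hexagon moved from (2.1, 2.3) to (1.6, 2.9), a distance of √(0.5² + 0.6²) ≈ 0.8.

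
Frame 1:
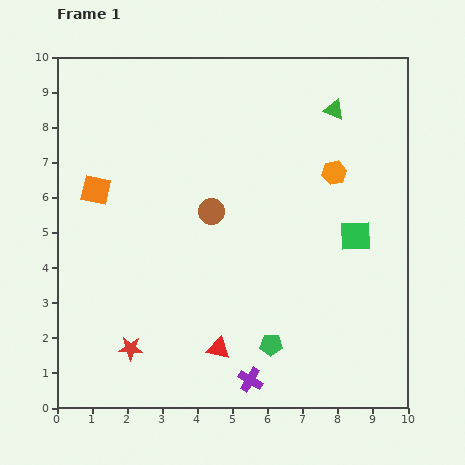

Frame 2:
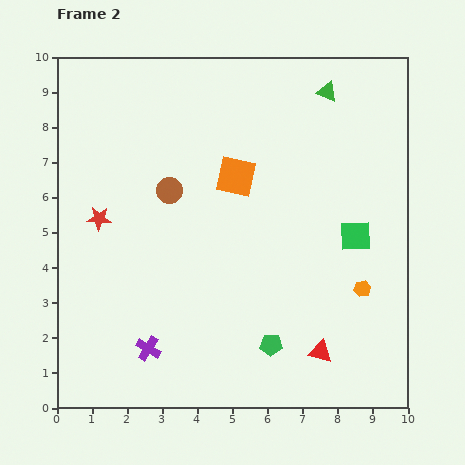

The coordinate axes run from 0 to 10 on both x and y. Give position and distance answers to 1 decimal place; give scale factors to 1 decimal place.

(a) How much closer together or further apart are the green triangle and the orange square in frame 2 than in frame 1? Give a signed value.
-3.7

Distance in frame 1: 7.2. Distance in frame 2: 3.5.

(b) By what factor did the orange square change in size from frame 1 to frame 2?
1.4×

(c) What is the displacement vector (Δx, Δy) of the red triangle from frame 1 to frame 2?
(2.9, -0.1)

The red triangle was at (4.6, 1.7) in frame 1 and (7.5, 1.6) in frame 2.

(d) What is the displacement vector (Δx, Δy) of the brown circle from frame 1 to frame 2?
(-1.2, 0.6)

The brown circle was at (4.4, 5.6) in frame 1 and (3.2, 6.2) in frame 2.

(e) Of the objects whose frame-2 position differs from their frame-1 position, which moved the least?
the green triangle

(moved 0.5)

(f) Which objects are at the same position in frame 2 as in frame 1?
the green square, the green pentagon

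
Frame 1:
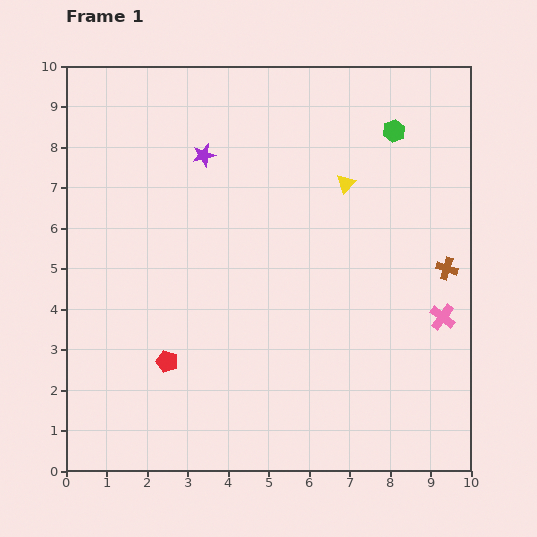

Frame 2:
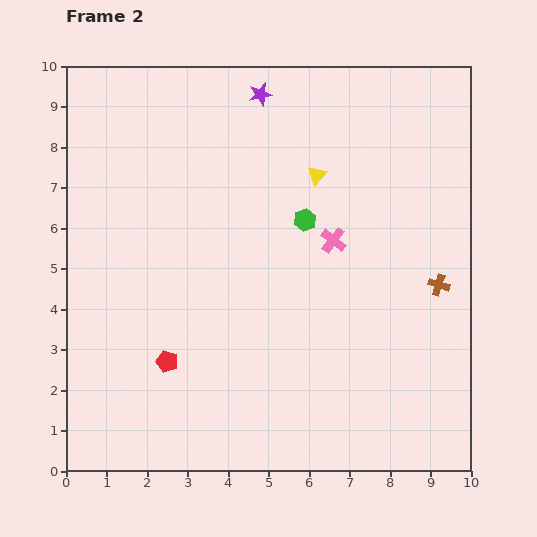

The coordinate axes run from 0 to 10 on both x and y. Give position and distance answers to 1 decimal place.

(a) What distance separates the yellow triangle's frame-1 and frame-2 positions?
0.7

The yellow triangle moved from (6.9, 7.1) to (6.2, 7.3), a distance of √(0.7² + 0.2²) ≈ 0.7.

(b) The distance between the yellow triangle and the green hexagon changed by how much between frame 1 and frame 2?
-0.7

Distance in frame 1: 1.8. Distance in frame 2: 1.1.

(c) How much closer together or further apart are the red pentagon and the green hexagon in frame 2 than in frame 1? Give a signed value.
-3.1

Distance in frame 1: 8.0. Distance in frame 2: 4.9.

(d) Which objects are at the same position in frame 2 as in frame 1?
the red pentagon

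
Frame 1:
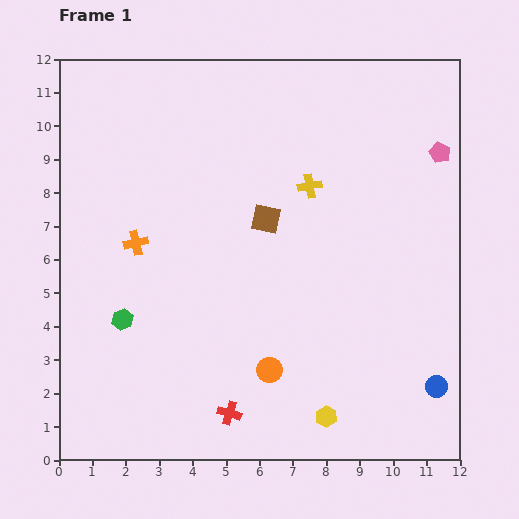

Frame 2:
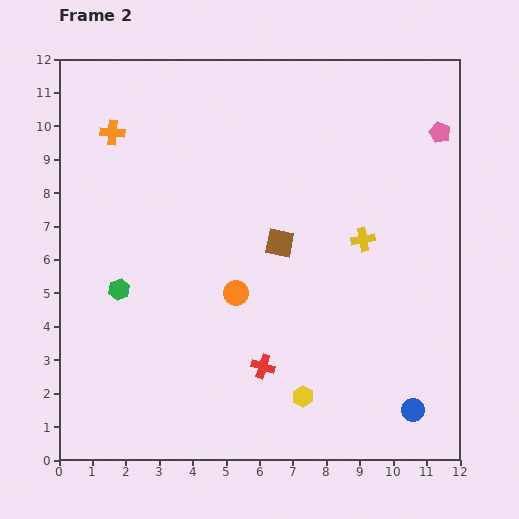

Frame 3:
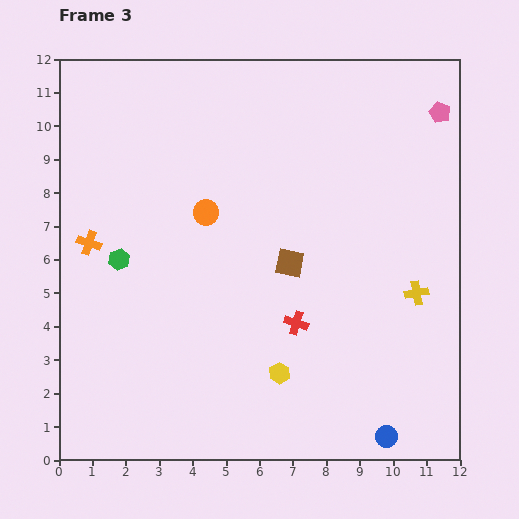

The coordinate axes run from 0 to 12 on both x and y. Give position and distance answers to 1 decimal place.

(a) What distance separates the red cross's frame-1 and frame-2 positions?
1.7

The red cross moved from (5.1, 1.4) to (6.1, 2.8), a distance of √(1.0² + 1.4²) ≈ 1.7.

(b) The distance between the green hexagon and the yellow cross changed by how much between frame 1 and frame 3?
+2.1

Distance in frame 1: 6.9. Distance in frame 3: 9.0.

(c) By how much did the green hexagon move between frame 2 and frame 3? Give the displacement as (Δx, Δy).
(0.0, 0.9)

The green hexagon was at (1.8, 5.1) in frame 2 and (1.8, 6.0) in frame 3.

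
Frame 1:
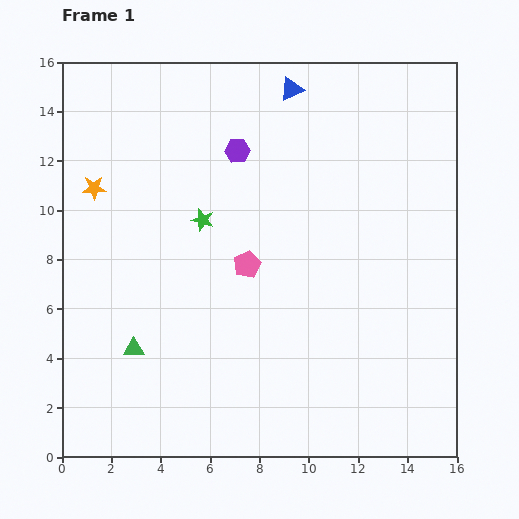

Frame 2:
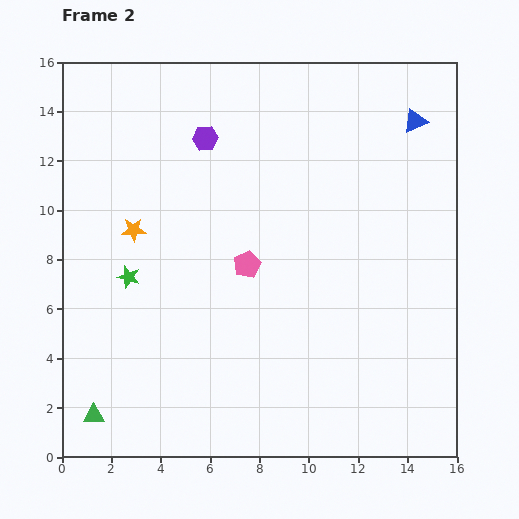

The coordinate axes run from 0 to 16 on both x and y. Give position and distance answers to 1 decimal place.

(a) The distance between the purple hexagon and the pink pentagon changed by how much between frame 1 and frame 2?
+0.8

Distance in frame 1: 4.6. Distance in frame 2: 5.4.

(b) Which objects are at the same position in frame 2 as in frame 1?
the pink pentagon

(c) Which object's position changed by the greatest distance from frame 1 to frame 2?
the blue triangle

(moved 5.2; next 3.8)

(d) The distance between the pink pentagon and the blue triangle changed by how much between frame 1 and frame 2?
+1.6

Distance in frame 1: 7.3. Distance in frame 2: 8.9.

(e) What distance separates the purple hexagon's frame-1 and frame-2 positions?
1.4

The purple hexagon moved from (7.1, 12.4) to (5.8, 12.9), a distance of √(1.3² + 0.5²) ≈ 1.4.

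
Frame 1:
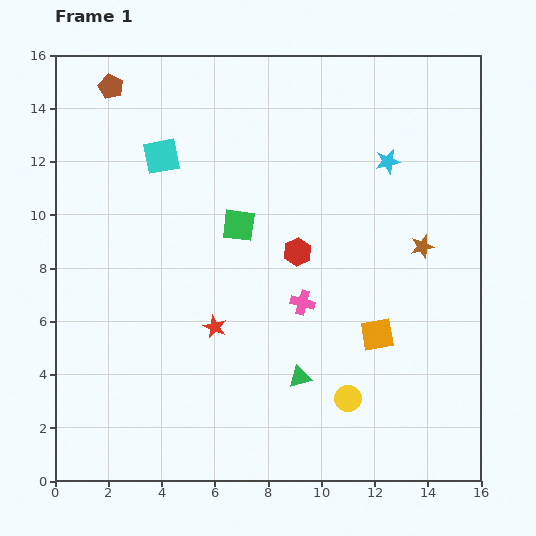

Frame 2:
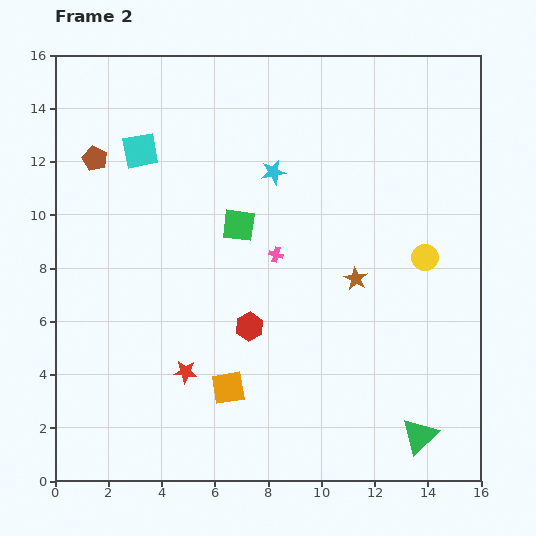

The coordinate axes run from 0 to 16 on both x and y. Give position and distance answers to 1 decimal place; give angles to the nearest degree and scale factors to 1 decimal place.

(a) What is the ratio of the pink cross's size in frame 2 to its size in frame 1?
0.6×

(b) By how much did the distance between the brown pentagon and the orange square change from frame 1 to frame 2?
-3.8

Distance in frame 1: 13.7. Distance in frame 2: 9.9.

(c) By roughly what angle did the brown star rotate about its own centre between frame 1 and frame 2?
27° counter-clockwise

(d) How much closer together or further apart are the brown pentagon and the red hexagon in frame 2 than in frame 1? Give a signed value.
-0.8

Distance in frame 1: 9.4. Distance in frame 2: 8.6.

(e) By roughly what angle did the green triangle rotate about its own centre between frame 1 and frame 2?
30° counter-clockwise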